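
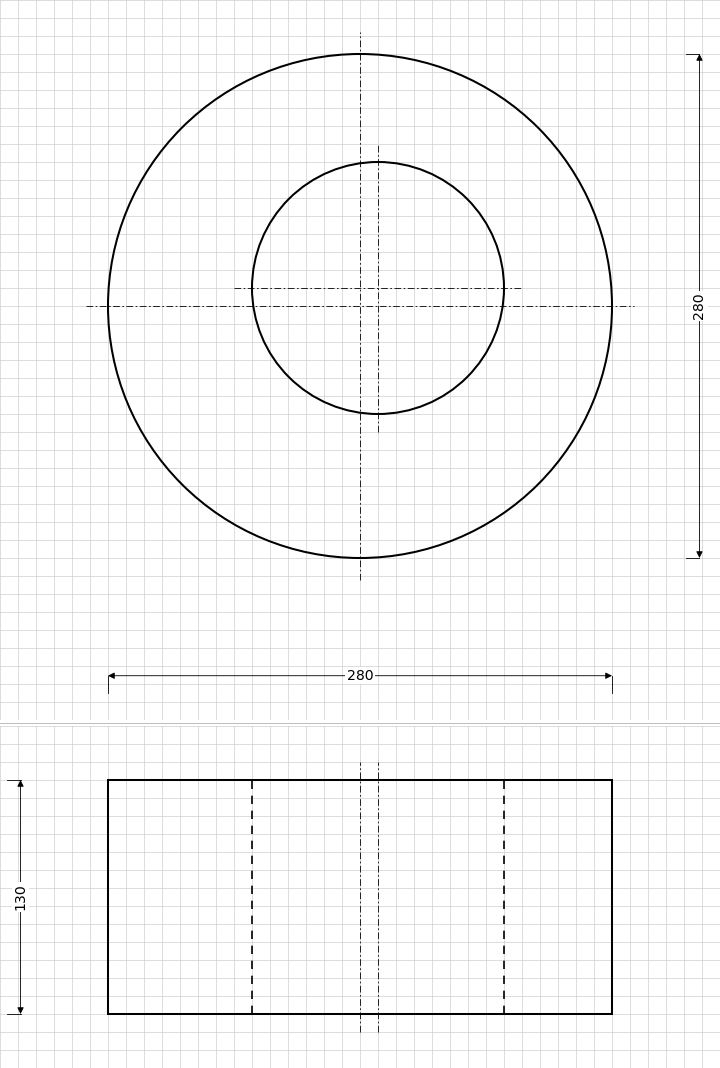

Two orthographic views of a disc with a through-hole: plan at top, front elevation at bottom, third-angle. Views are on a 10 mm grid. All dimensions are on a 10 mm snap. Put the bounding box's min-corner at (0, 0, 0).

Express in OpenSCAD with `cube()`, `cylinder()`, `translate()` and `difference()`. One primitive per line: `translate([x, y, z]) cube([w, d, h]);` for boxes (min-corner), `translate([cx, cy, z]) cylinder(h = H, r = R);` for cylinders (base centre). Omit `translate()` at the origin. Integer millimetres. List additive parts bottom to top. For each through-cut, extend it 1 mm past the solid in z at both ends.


difference() {
  translate([140, 140, 0]) cylinder(h = 130, r = 140);
  translate([150, 150, -1]) cylinder(h = 132, r = 70);
}


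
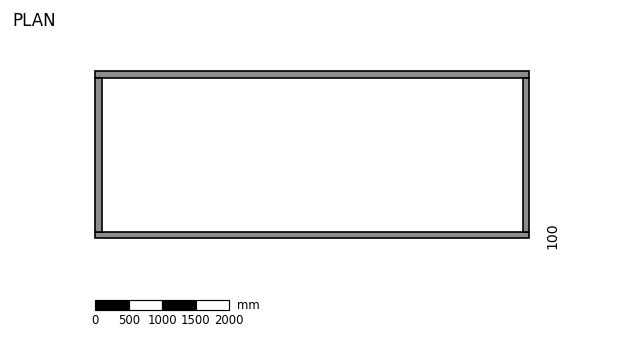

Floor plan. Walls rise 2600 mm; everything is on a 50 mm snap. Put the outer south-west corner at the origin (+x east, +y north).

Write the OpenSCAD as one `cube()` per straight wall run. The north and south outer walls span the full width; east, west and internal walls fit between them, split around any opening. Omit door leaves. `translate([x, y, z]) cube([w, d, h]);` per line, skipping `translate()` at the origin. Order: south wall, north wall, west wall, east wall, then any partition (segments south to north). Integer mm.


cube([6500, 100, 2600]);
translate([0, 2400, 0]) cube([6500, 100, 2600]);
translate([0, 100, 0]) cube([100, 2300, 2600]);
translate([6400, 100, 0]) cube([100, 2300, 2600]);


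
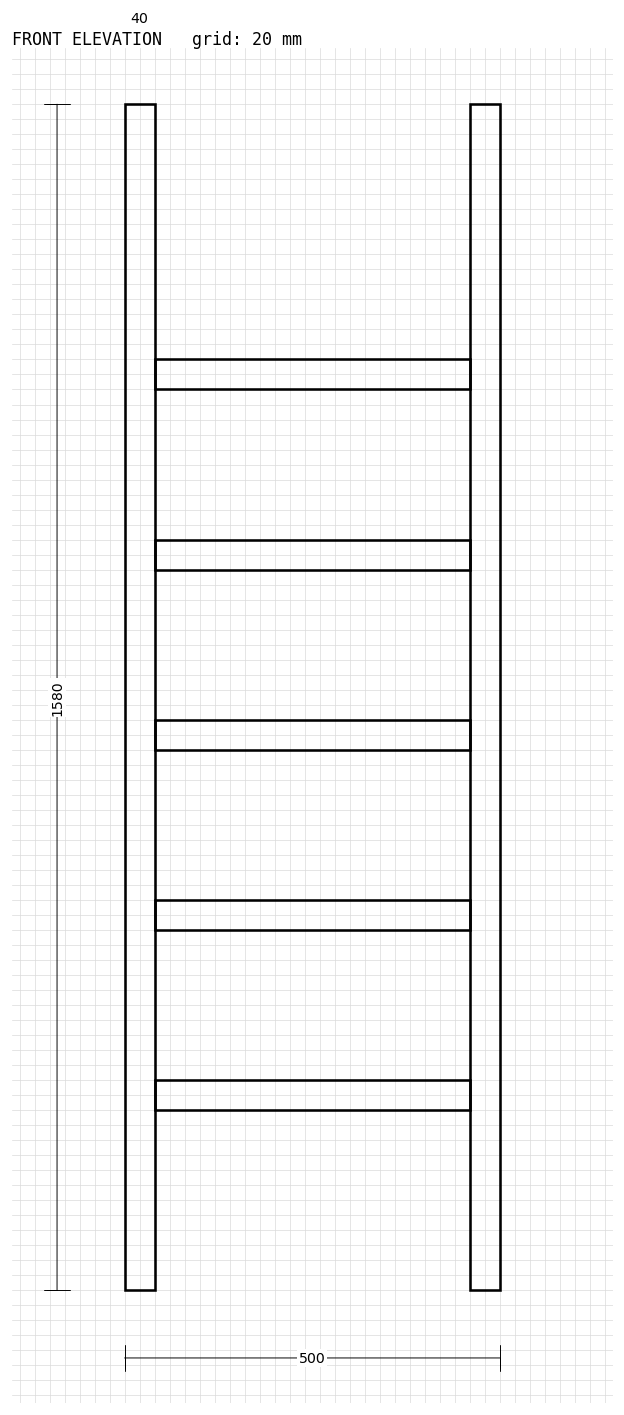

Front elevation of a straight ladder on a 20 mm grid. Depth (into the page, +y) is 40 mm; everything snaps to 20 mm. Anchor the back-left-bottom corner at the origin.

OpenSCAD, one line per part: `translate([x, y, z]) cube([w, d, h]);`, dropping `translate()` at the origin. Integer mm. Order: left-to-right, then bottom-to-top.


cube([40, 40, 1580]);
translate([40, 0, 240]) cube([420, 40, 40]);
translate([40, 0, 480]) cube([420, 40, 40]);
translate([40, 0, 720]) cube([420, 40, 40]);
translate([40, 0, 960]) cube([420, 40, 40]);
translate([40, 0, 1200]) cube([420, 40, 40]);
translate([460, 0, 0]) cube([40, 40, 1580]);


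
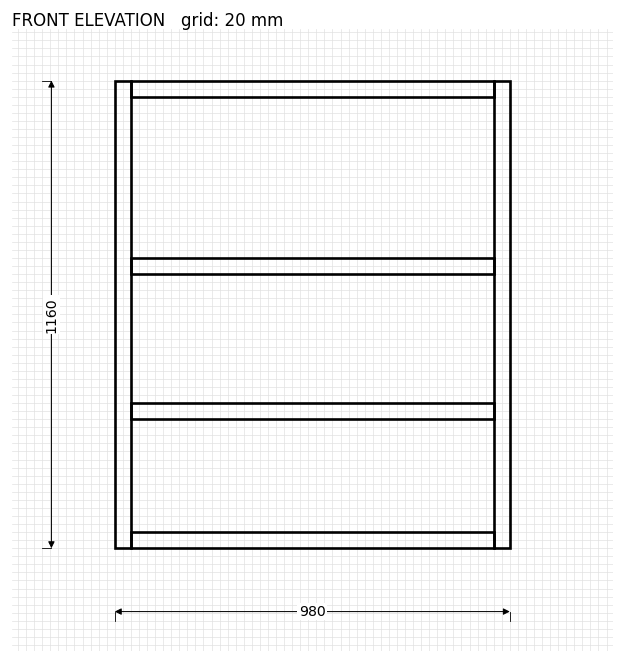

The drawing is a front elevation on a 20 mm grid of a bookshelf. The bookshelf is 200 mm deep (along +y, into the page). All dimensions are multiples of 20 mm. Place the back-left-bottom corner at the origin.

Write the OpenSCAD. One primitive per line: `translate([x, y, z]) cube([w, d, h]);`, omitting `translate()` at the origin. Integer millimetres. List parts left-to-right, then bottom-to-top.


cube([40, 200, 1160]);
translate([40, 0, 0]) cube([900, 200, 40]);
translate([40, 0, 320]) cube([900, 200, 40]);
translate([40, 0, 680]) cube([900, 200, 40]);
translate([40, 0, 1120]) cube([900, 200, 40]);
translate([940, 0, 0]) cube([40, 200, 1160]);


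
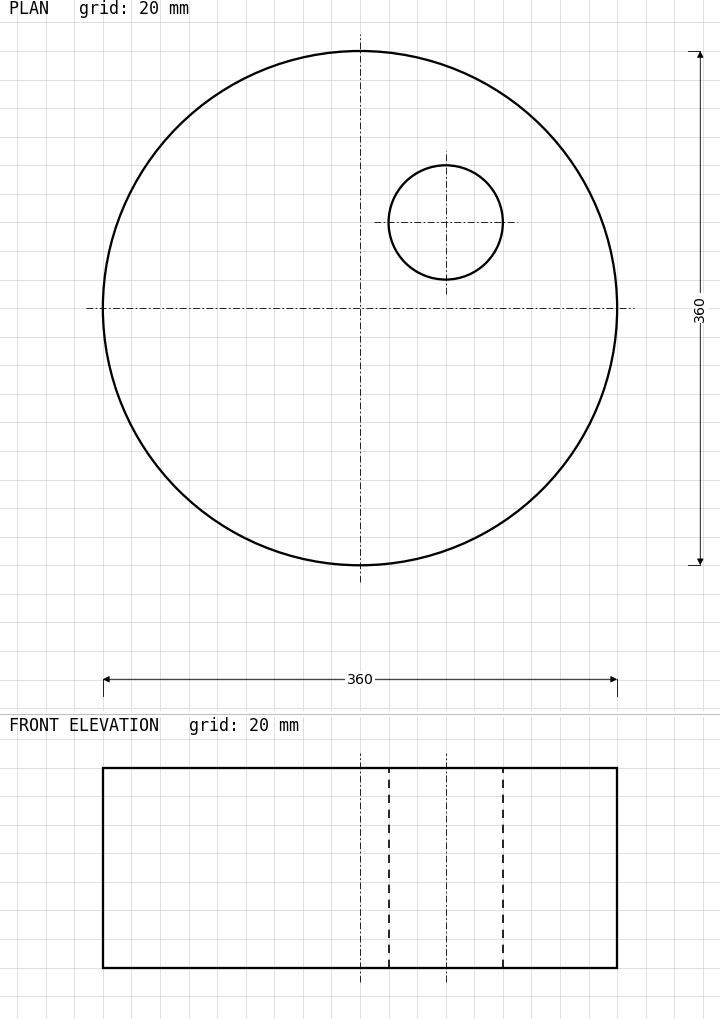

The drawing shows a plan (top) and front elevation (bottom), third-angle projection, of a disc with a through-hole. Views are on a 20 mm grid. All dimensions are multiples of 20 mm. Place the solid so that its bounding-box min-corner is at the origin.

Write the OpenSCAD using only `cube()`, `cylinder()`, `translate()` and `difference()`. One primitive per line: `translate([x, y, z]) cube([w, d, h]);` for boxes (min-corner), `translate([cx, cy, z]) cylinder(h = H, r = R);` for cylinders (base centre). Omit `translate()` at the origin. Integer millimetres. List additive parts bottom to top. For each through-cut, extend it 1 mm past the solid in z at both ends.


difference() {
  translate([180, 180, 0]) cylinder(h = 140, r = 180);
  translate([240, 240, -1]) cylinder(h = 142, r = 40);
}


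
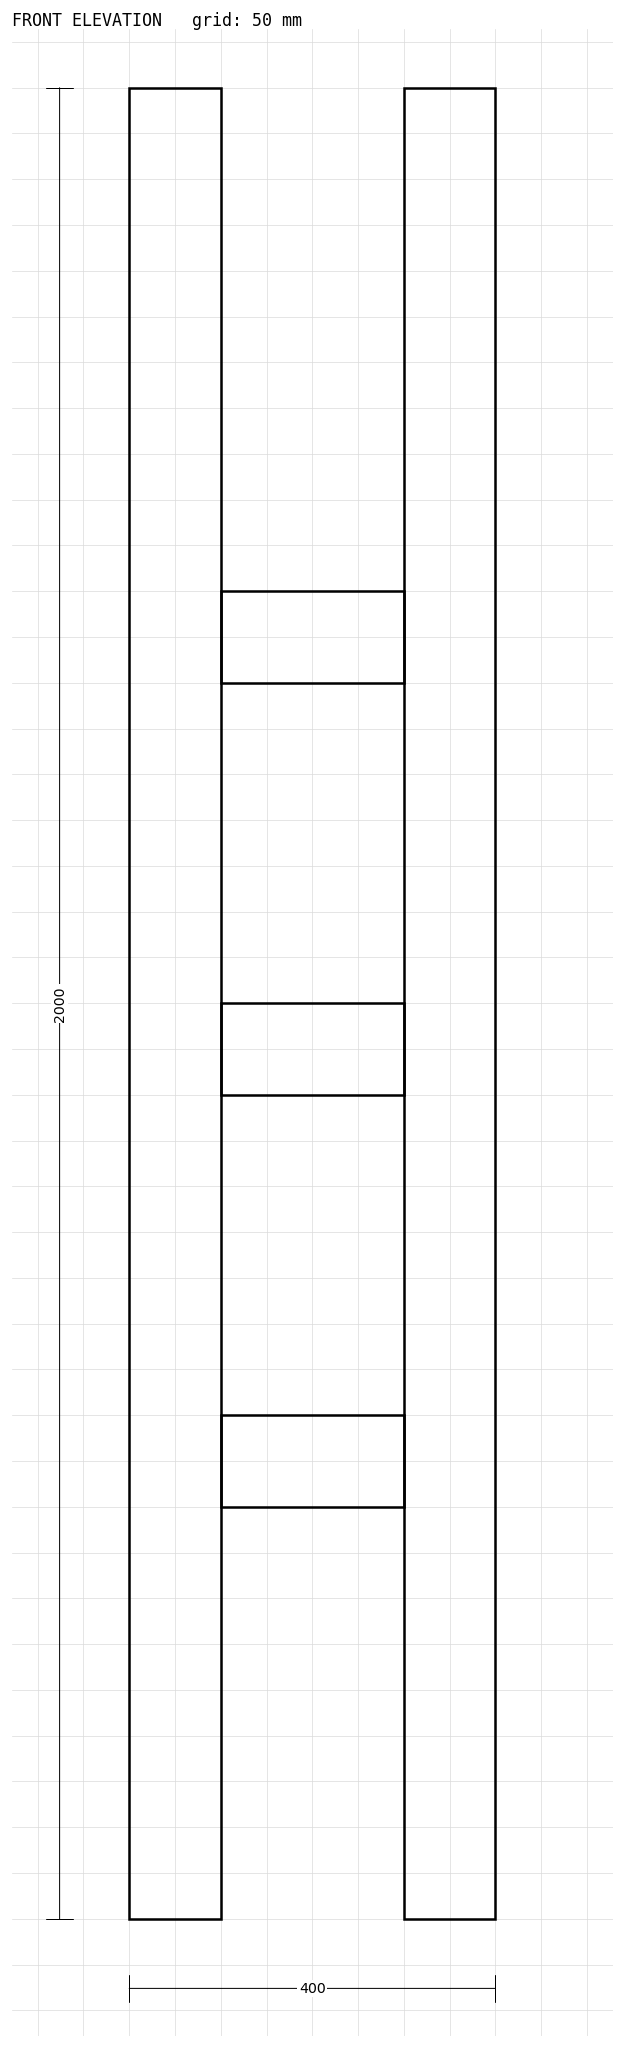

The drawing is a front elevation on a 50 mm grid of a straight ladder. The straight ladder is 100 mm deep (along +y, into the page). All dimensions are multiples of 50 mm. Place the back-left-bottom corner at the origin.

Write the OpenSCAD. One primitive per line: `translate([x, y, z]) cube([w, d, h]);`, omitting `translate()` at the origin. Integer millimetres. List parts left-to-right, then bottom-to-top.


cube([100, 100, 2000]);
translate([100, 0, 450]) cube([200, 100, 100]);
translate([100, 0, 900]) cube([200, 100, 100]);
translate([100, 0, 1350]) cube([200, 100, 100]);
translate([300, 0, 0]) cube([100, 100, 2000]);


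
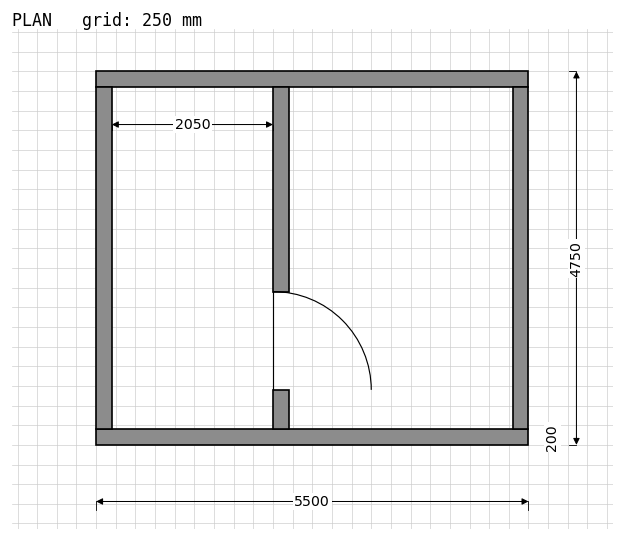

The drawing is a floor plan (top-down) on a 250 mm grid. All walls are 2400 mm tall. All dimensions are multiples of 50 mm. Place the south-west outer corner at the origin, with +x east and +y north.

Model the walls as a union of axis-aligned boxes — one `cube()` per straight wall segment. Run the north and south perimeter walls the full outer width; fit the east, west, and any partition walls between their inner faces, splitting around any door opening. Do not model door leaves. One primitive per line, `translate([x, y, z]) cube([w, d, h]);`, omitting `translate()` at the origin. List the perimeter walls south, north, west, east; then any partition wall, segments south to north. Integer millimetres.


cube([5500, 200, 2400]);
translate([0, 4550, 0]) cube([5500, 200, 2400]);
translate([0, 200, 0]) cube([200, 4350, 2400]);
translate([5300, 200, 0]) cube([200, 4350, 2400]);
translate([2250, 200, 0]) cube([200, 500, 2400]);
translate([2250, 1950, 0]) cube([200, 2600, 2400]);


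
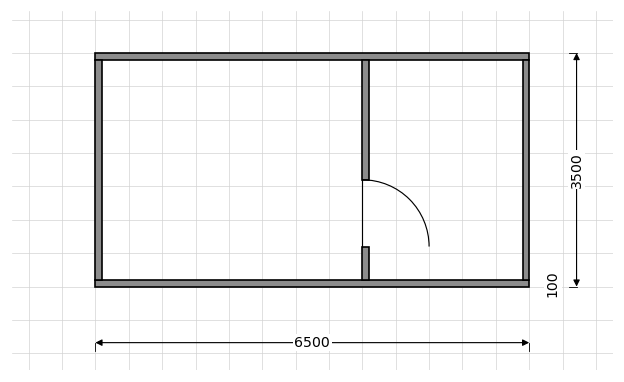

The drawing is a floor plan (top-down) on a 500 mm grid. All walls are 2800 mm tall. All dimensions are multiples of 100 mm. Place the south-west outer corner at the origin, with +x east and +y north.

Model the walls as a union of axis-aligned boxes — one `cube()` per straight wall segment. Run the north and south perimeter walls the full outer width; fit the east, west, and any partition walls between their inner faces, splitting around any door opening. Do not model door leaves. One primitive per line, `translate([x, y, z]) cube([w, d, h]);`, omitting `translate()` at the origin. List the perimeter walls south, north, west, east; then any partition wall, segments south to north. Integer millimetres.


cube([6500, 100, 2800]);
translate([0, 3400, 0]) cube([6500, 100, 2800]);
translate([0, 100, 0]) cube([100, 3300, 2800]);
translate([6400, 100, 0]) cube([100, 3300, 2800]);
translate([4000, 100, 0]) cube([100, 500, 2800]);
translate([4000, 1600, 0]) cube([100, 1800, 2800]);


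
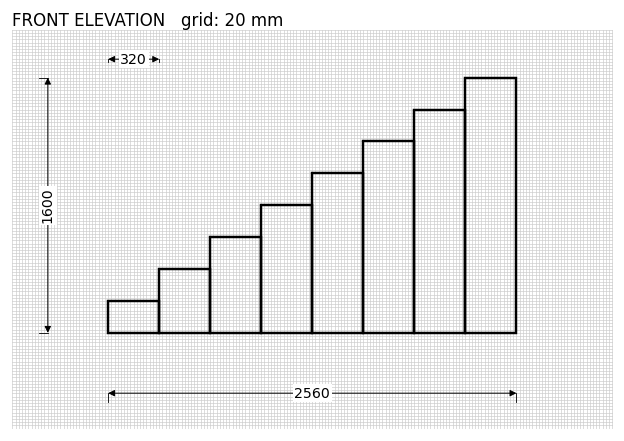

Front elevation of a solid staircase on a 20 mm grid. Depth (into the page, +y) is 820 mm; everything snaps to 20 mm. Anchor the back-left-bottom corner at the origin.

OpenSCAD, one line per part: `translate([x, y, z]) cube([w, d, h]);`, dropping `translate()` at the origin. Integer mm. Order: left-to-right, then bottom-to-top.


cube([320, 820, 200]);
translate([320, 0, 0]) cube([320, 820, 400]);
translate([640, 0, 0]) cube([320, 820, 600]);
translate([960, 0, 0]) cube([320, 820, 800]);
translate([1280, 0, 0]) cube([320, 820, 1000]);
translate([1600, 0, 0]) cube([320, 820, 1200]);
translate([1920, 0, 0]) cube([320, 820, 1400]);
translate([2240, 0, 0]) cube([320, 820, 1600]);


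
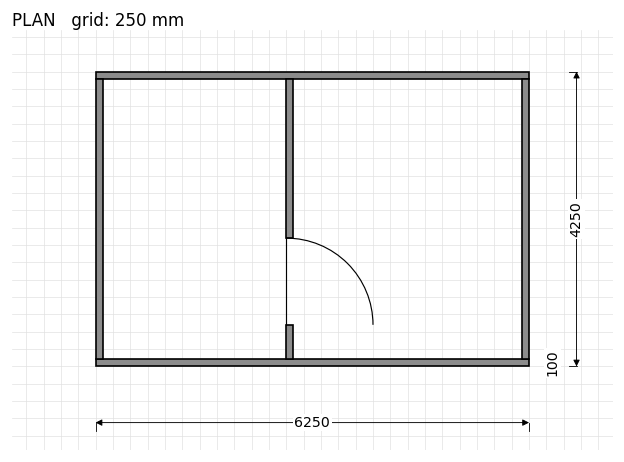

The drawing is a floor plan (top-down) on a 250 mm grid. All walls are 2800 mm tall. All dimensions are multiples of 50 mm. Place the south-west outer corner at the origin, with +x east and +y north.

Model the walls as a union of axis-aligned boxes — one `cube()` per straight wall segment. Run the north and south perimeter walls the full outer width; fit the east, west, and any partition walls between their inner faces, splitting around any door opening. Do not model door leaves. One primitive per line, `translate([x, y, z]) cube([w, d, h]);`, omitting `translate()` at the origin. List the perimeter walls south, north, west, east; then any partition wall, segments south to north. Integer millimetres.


cube([6250, 100, 2800]);
translate([0, 4150, 0]) cube([6250, 100, 2800]);
translate([0, 100, 0]) cube([100, 4050, 2800]);
translate([6150, 100, 0]) cube([100, 4050, 2800]);
translate([2750, 100, 0]) cube([100, 500, 2800]);
translate([2750, 1850, 0]) cube([100, 2300, 2800]);


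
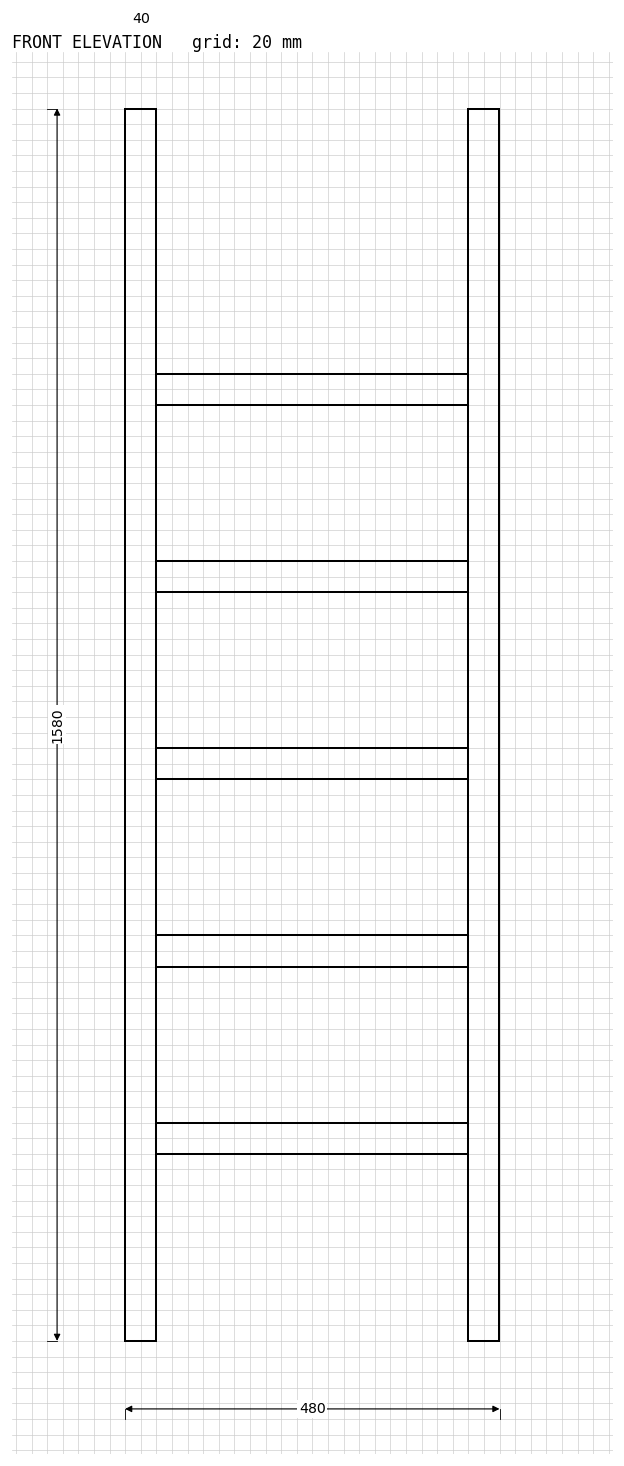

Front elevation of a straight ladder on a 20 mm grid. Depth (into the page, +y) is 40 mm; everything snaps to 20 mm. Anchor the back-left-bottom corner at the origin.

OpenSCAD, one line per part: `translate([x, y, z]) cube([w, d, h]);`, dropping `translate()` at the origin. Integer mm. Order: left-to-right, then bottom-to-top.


cube([40, 40, 1580]);
translate([40, 0, 240]) cube([400, 40, 40]);
translate([40, 0, 480]) cube([400, 40, 40]);
translate([40, 0, 720]) cube([400, 40, 40]);
translate([40, 0, 960]) cube([400, 40, 40]);
translate([40, 0, 1200]) cube([400, 40, 40]);
translate([440, 0, 0]) cube([40, 40, 1580]);


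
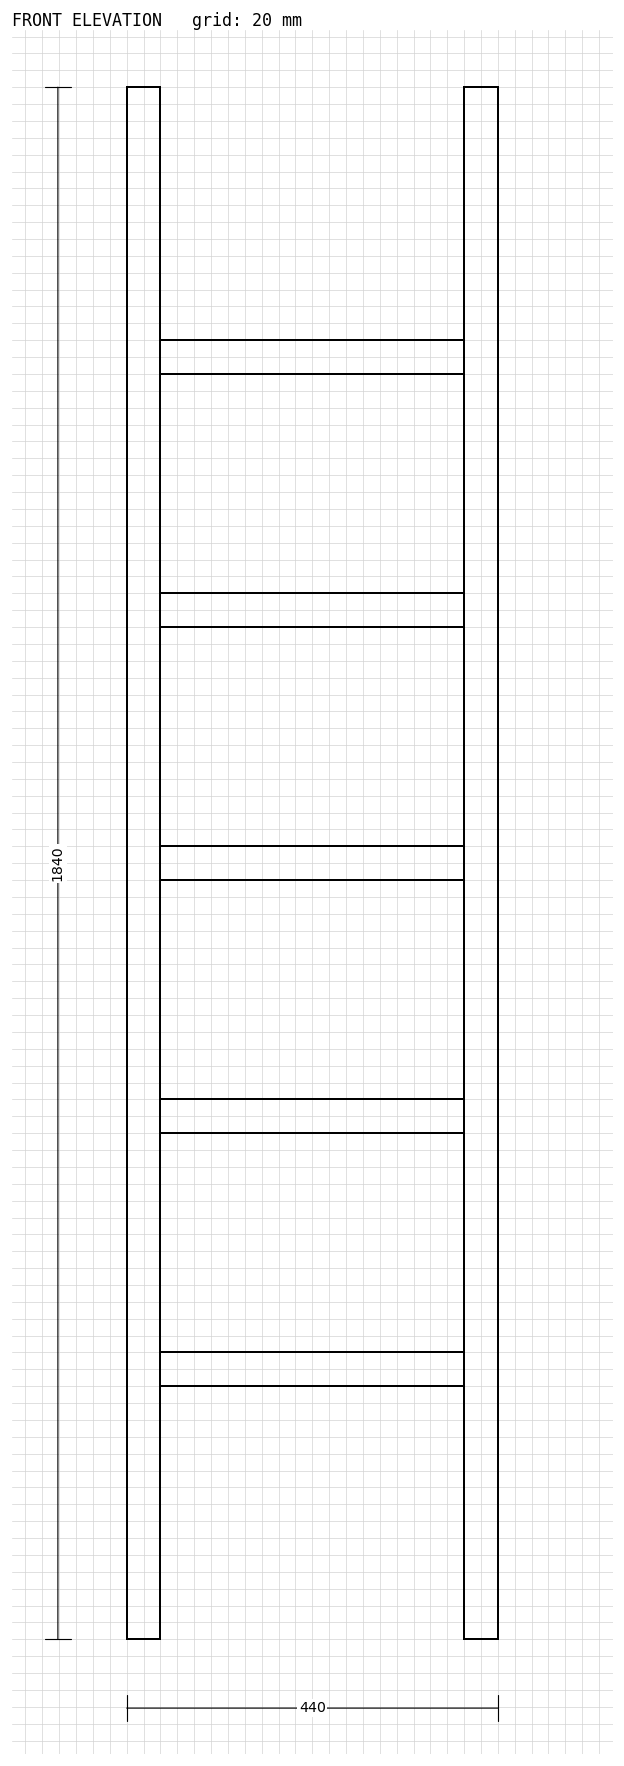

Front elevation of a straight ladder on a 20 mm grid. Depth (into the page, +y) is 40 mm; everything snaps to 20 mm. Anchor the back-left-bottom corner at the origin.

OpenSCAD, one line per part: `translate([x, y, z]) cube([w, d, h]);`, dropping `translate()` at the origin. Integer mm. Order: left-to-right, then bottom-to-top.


cube([40, 40, 1840]);
translate([40, 0, 300]) cube([360, 40, 40]);
translate([40, 0, 600]) cube([360, 40, 40]);
translate([40, 0, 900]) cube([360, 40, 40]);
translate([40, 0, 1200]) cube([360, 40, 40]);
translate([40, 0, 1500]) cube([360, 40, 40]);
translate([400, 0, 0]) cube([40, 40, 1840]);


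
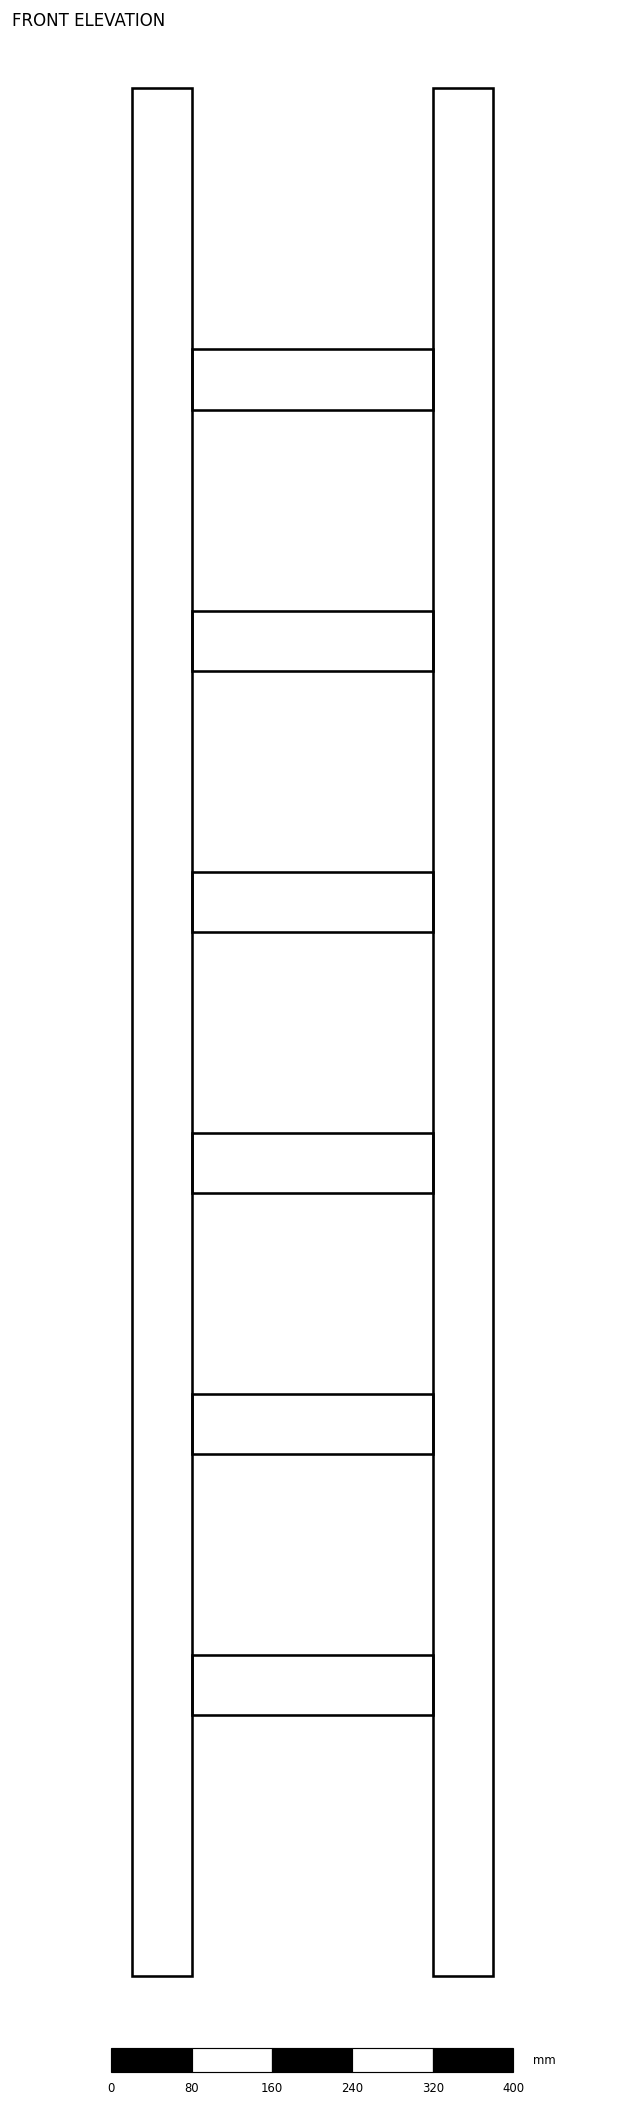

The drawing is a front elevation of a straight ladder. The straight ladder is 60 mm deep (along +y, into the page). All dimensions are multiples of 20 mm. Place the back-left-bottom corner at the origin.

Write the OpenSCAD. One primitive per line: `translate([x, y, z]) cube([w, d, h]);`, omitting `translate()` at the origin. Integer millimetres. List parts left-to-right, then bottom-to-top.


cube([60, 60, 1880]);
translate([60, 0, 260]) cube([240, 60, 60]);
translate([60, 0, 520]) cube([240, 60, 60]);
translate([60, 0, 780]) cube([240, 60, 60]);
translate([60, 0, 1040]) cube([240, 60, 60]);
translate([60, 0, 1300]) cube([240, 60, 60]);
translate([60, 0, 1560]) cube([240, 60, 60]);
translate([300, 0, 0]) cube([60, 60, 1880]);


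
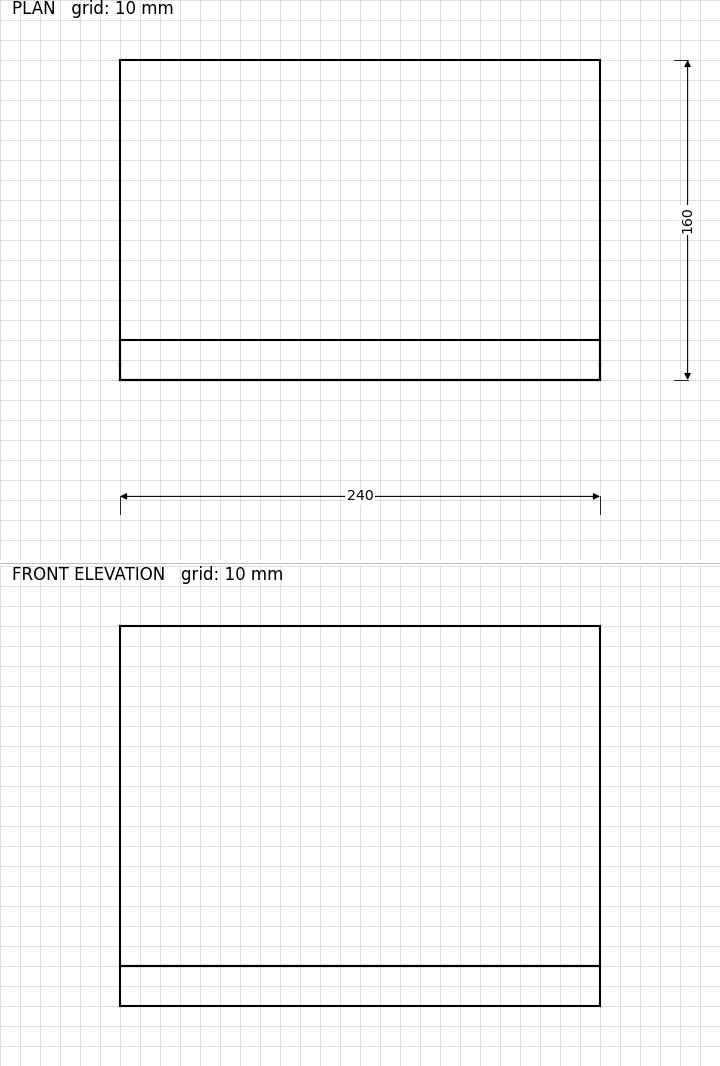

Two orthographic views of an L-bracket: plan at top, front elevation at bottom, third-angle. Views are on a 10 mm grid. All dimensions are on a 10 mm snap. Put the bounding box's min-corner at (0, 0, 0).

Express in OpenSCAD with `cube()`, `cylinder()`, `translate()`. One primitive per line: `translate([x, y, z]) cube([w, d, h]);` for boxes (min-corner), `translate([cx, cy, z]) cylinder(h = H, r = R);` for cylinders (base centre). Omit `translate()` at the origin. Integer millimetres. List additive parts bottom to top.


cube([240, 160, 20]);
translate([0, 0, 20]) cube([240, 20, 170]);


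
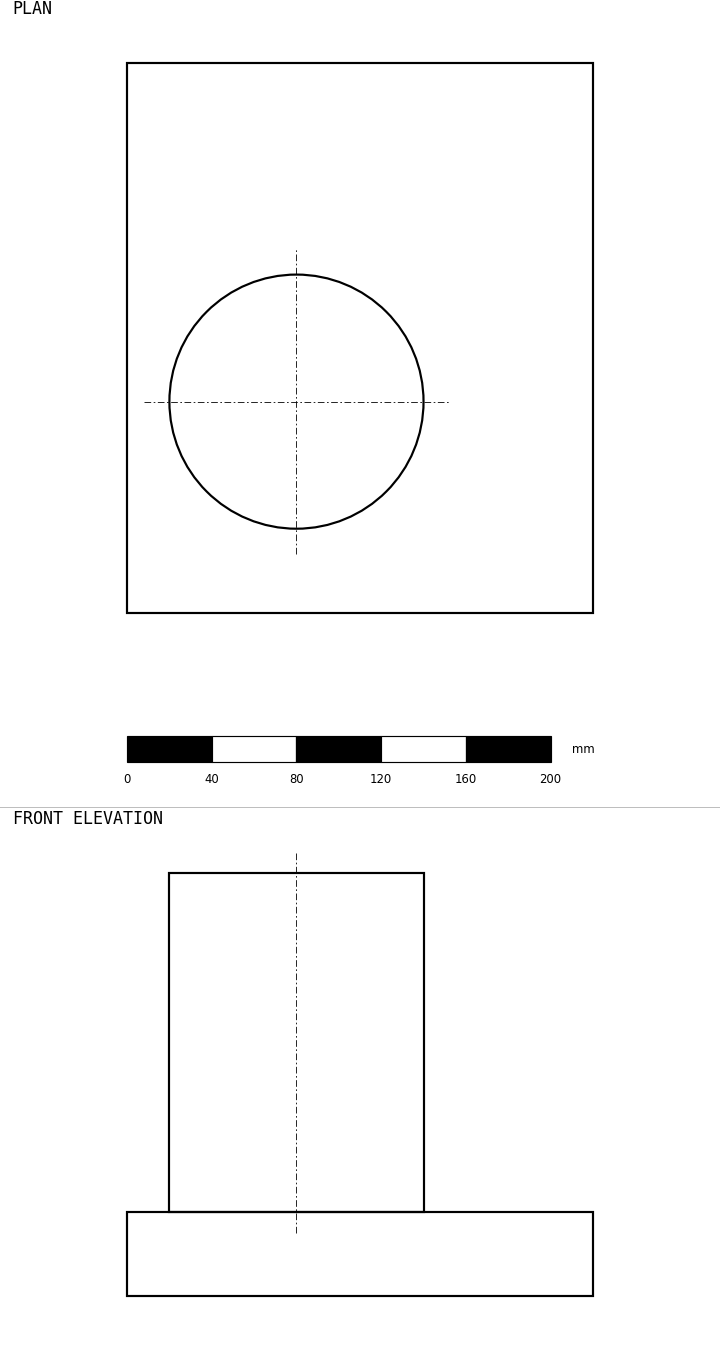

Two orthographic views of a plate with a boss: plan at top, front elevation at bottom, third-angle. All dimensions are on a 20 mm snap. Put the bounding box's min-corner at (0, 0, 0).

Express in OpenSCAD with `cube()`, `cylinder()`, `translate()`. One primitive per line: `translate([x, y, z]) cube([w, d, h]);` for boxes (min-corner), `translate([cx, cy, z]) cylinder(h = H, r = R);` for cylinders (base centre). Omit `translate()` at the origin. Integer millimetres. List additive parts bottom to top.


cube([220, 260, 40]);
translate([80, 100, 40]) cylinder(h = 160, r = 60);


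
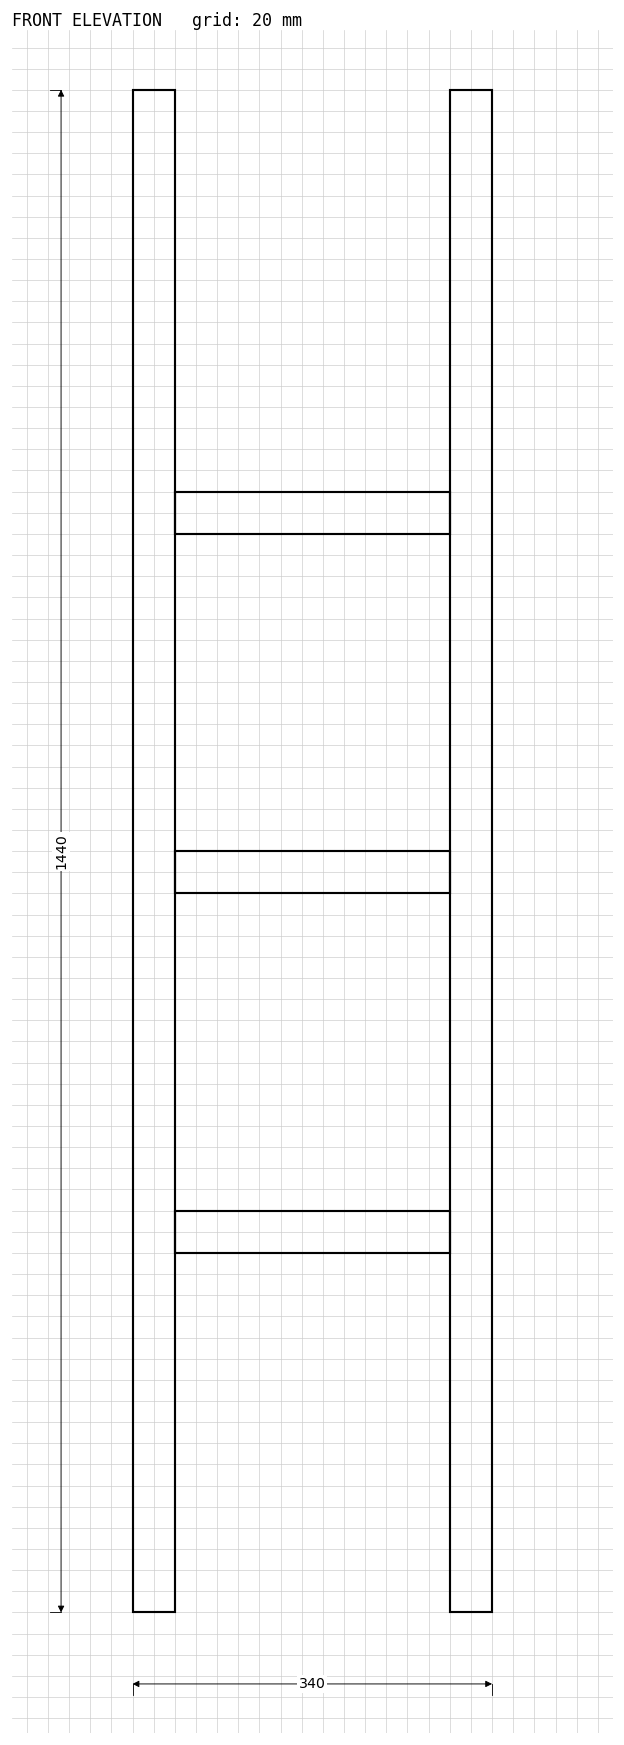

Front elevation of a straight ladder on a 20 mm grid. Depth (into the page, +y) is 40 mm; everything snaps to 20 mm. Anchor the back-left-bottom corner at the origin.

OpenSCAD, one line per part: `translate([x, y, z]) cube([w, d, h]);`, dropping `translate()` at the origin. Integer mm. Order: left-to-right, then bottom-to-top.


cube([40, 40, 1440]);
translate([40, 0, 340]) cube([260, 40, 40]);
translate([40, 0, 680]) cube([260, 40, 40]);
translate([40, 0, 1020]) cube([260, 40, 40]);
translate([300, 0, 0]) cube([40, 40, 1440]);


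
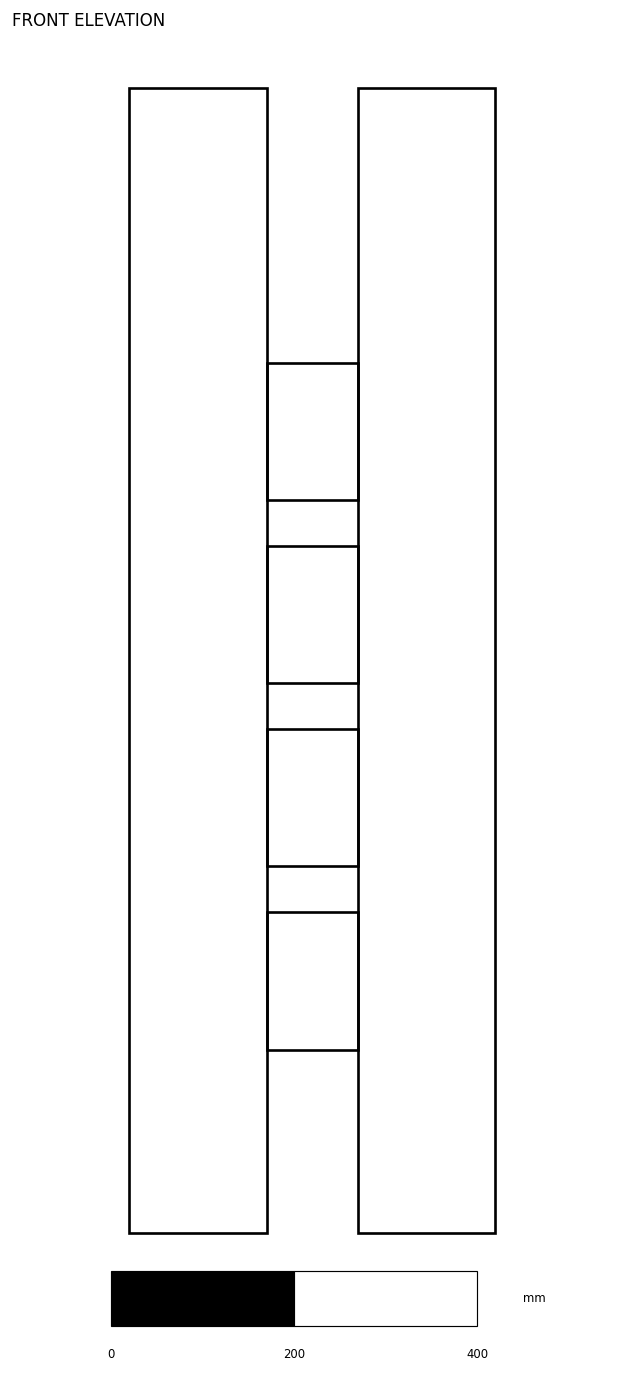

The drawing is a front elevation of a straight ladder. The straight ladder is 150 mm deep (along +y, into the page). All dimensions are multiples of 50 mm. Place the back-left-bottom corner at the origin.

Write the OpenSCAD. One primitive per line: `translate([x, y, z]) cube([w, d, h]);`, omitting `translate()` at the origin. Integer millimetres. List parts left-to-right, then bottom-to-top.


cube([150, 150, 1250]);
translate([150, 0, 200]) cube([100, 150, 150]);
translate([150, 0, 400]) cube([100, 150, 150]);
translate([150, 0, 600]) cube([100, 150, 150]);
translate([150, 0, 800]) cube([100, 150, 150]);
translate([250, 0, 0]) cube([150, 150, 1250]);


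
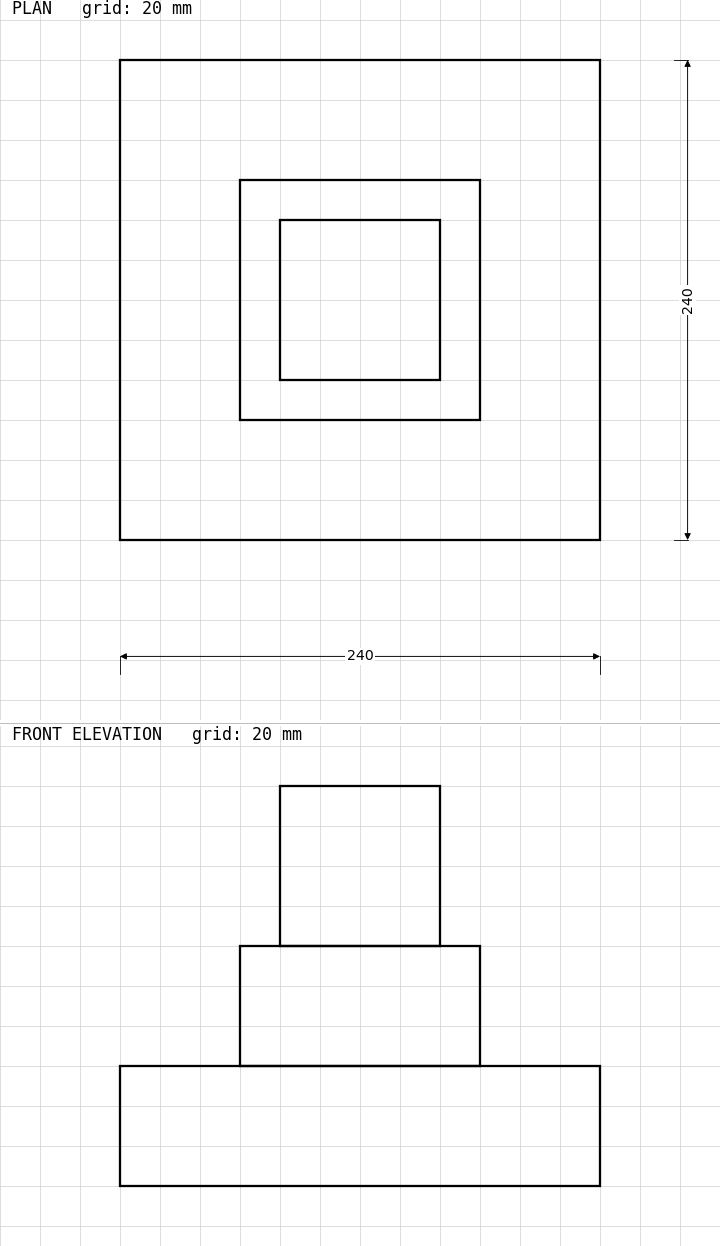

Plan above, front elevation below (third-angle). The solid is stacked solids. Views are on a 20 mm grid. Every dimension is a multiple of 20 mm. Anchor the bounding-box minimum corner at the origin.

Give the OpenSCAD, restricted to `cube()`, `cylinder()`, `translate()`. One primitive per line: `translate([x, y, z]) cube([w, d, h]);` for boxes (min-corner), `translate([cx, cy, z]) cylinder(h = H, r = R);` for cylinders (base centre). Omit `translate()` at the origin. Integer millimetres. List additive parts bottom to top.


cube([240, 240, 60]);
translate([60, 60, 60]) cube([120, 120, 60]);
translate([80, 80, 120]) cube([80, 80, 80]);


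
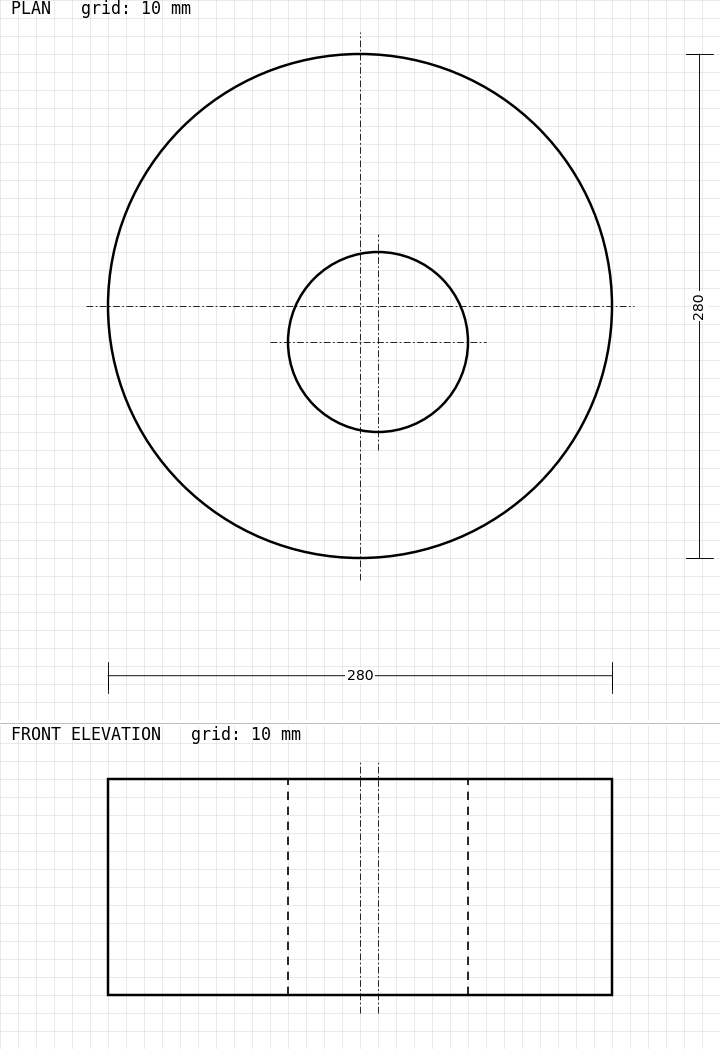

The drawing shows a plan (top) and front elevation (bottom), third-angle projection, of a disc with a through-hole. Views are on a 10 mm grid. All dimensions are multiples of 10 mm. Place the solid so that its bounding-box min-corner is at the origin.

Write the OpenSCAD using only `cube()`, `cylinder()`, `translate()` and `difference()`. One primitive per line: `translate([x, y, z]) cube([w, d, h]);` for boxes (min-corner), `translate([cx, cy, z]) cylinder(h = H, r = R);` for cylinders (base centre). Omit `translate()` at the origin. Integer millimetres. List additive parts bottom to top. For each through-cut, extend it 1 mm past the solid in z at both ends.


difference() {
  translate([140, 140, 0]) cylinder(h = 120, r = 140);
  translate([150, 120, -1]) cylinder(h = 122, r = 50);
}


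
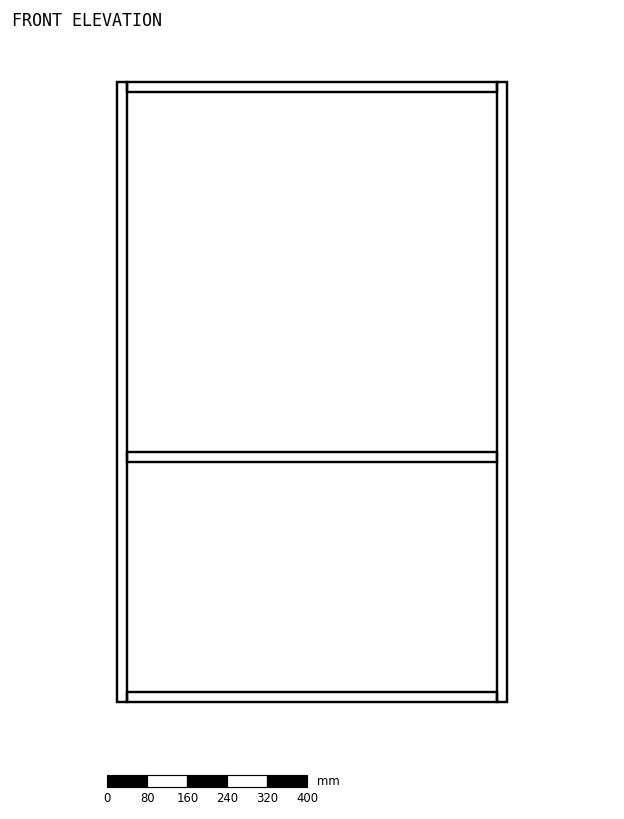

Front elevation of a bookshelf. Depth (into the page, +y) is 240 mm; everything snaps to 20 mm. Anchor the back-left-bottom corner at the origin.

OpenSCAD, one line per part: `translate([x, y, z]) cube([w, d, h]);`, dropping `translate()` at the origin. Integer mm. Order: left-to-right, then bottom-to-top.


cube([20, 240, 1240]);
translate([20, 0, 0]) cube([740, 240, 20]);
translate([20, 0, 480]) cube([740, 240, 20]);
translate([20, 0, 1220]) cube([740, 240, 20]);
translate([760, 0, 0]) cube([20, 240, 1240]);


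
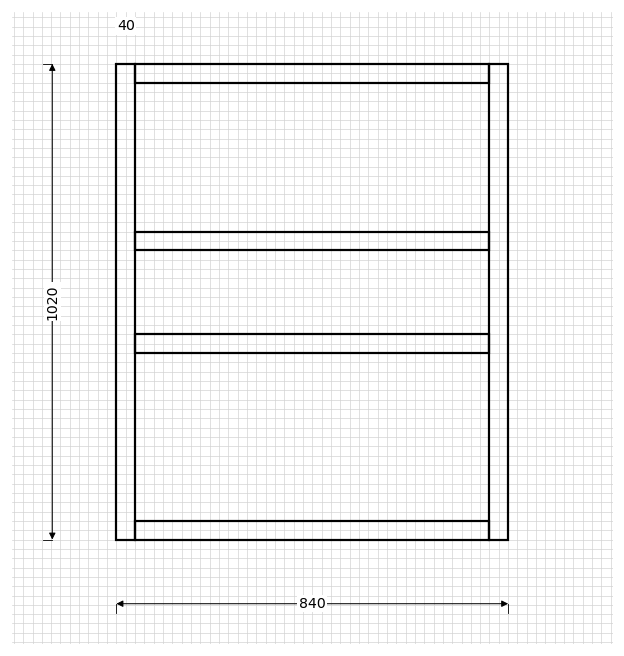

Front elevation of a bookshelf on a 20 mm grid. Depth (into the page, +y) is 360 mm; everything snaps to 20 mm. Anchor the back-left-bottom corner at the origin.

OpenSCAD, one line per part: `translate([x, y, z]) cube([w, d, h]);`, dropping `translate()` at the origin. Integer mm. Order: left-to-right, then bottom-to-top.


cube([40, 360, 1020]);
translate([40, 0, 0]) cube([760, 360, 40]);
translate([40, 0, 400]) cube([760, 360, 40]);
translate([40, 0, 620]) cube([760, 360, 40]);
translate([40, 0, 980]) cube([760, 360, 40]);
translate([800, 0, 0]) cube([40, 360, 1020]);


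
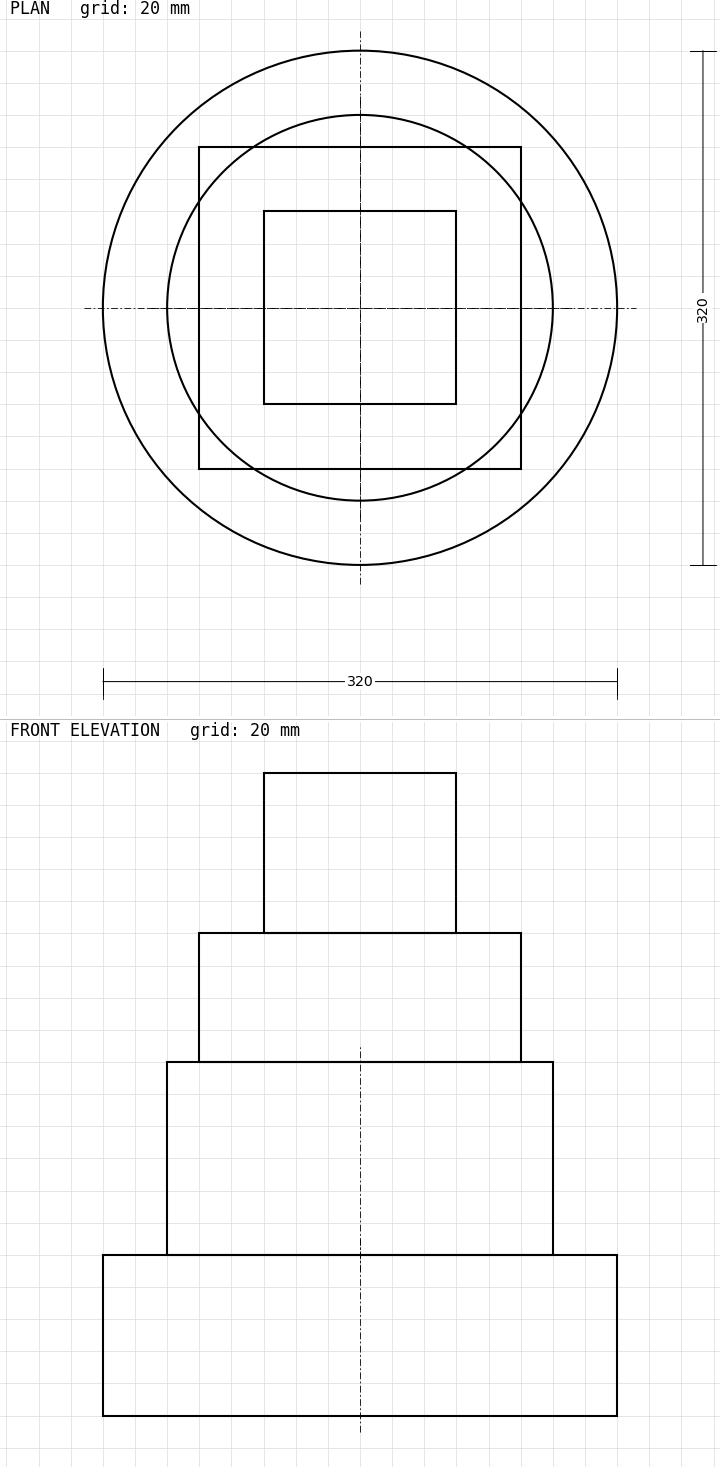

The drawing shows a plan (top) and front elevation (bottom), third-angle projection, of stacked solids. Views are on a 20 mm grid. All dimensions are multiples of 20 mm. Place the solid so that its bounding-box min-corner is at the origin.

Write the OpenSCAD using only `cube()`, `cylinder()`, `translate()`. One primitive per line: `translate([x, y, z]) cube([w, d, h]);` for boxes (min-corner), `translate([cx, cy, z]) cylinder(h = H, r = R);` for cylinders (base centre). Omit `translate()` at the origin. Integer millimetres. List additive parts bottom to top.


translate([160, 160, 0]) cylinder(h = 100, r = 160);
translate([160, 160, 100]) cylinder(h = 120, r = 120);
translate([60, 60, 220]) cube([200, 200, 80]);
translate([100, 100, 300]) cube([120, 120, 100]);


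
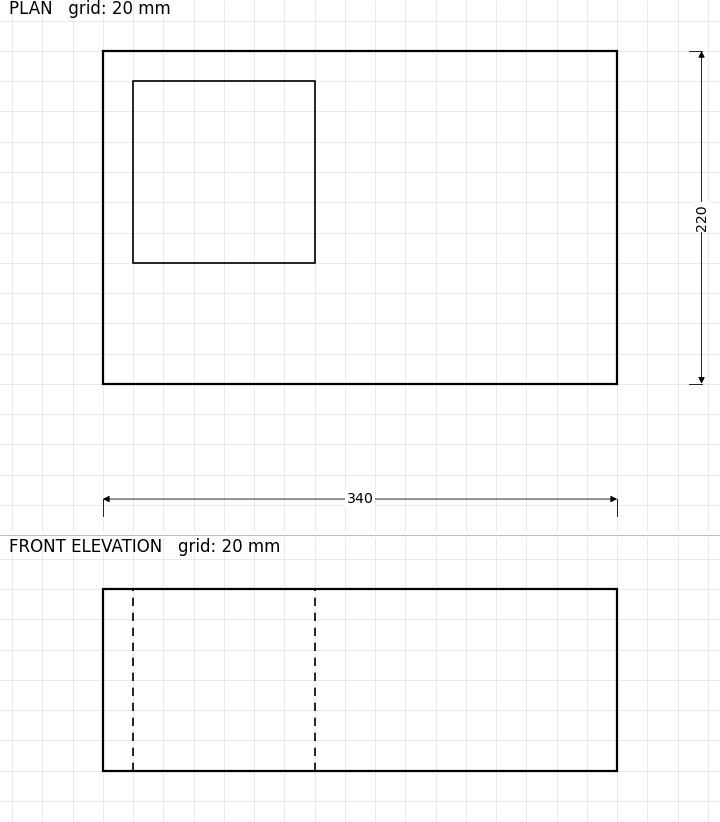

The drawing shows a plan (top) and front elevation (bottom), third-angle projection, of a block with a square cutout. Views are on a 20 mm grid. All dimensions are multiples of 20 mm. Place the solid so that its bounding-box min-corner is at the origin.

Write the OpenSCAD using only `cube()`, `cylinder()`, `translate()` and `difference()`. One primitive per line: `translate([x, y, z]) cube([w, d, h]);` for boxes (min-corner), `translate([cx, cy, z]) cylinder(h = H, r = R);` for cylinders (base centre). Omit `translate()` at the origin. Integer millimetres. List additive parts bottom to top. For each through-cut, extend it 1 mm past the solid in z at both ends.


difference() {
  cube([340, 220, 120]);
  translate([20, 80, -1]) cube([120, 120, 122]);
}


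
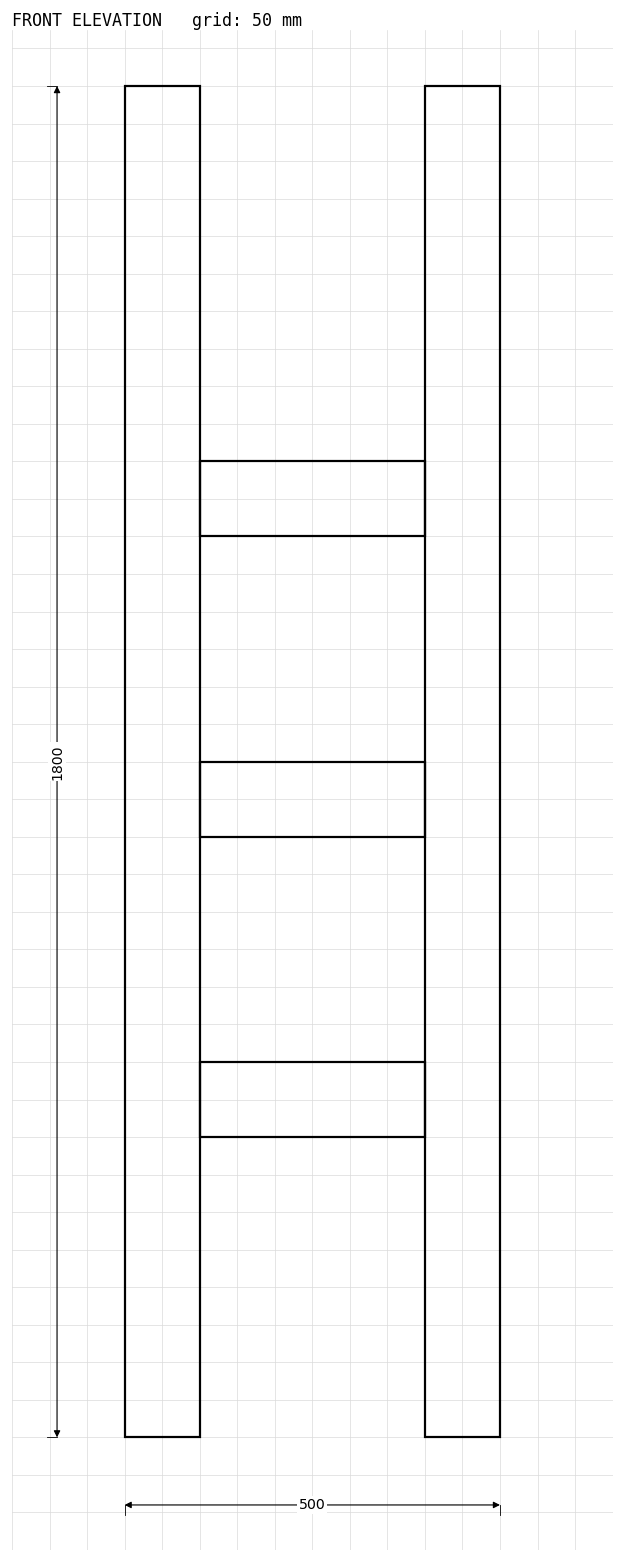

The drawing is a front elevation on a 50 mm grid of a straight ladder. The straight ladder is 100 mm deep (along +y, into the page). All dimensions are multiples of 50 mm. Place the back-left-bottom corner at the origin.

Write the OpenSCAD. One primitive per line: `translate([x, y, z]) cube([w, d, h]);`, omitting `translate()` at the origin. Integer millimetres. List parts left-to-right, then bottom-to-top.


cube([100, 100, 1800]);
translate([100, 0, 400]) cube([300, 100, 100]);
translate([100, 0, 800]) cube([300, 100, 100]);
translate([100, 0, 1200]) cube([300, 100, 100]);
translate([400, 0, 0]) cube([100, 100, 1800]);


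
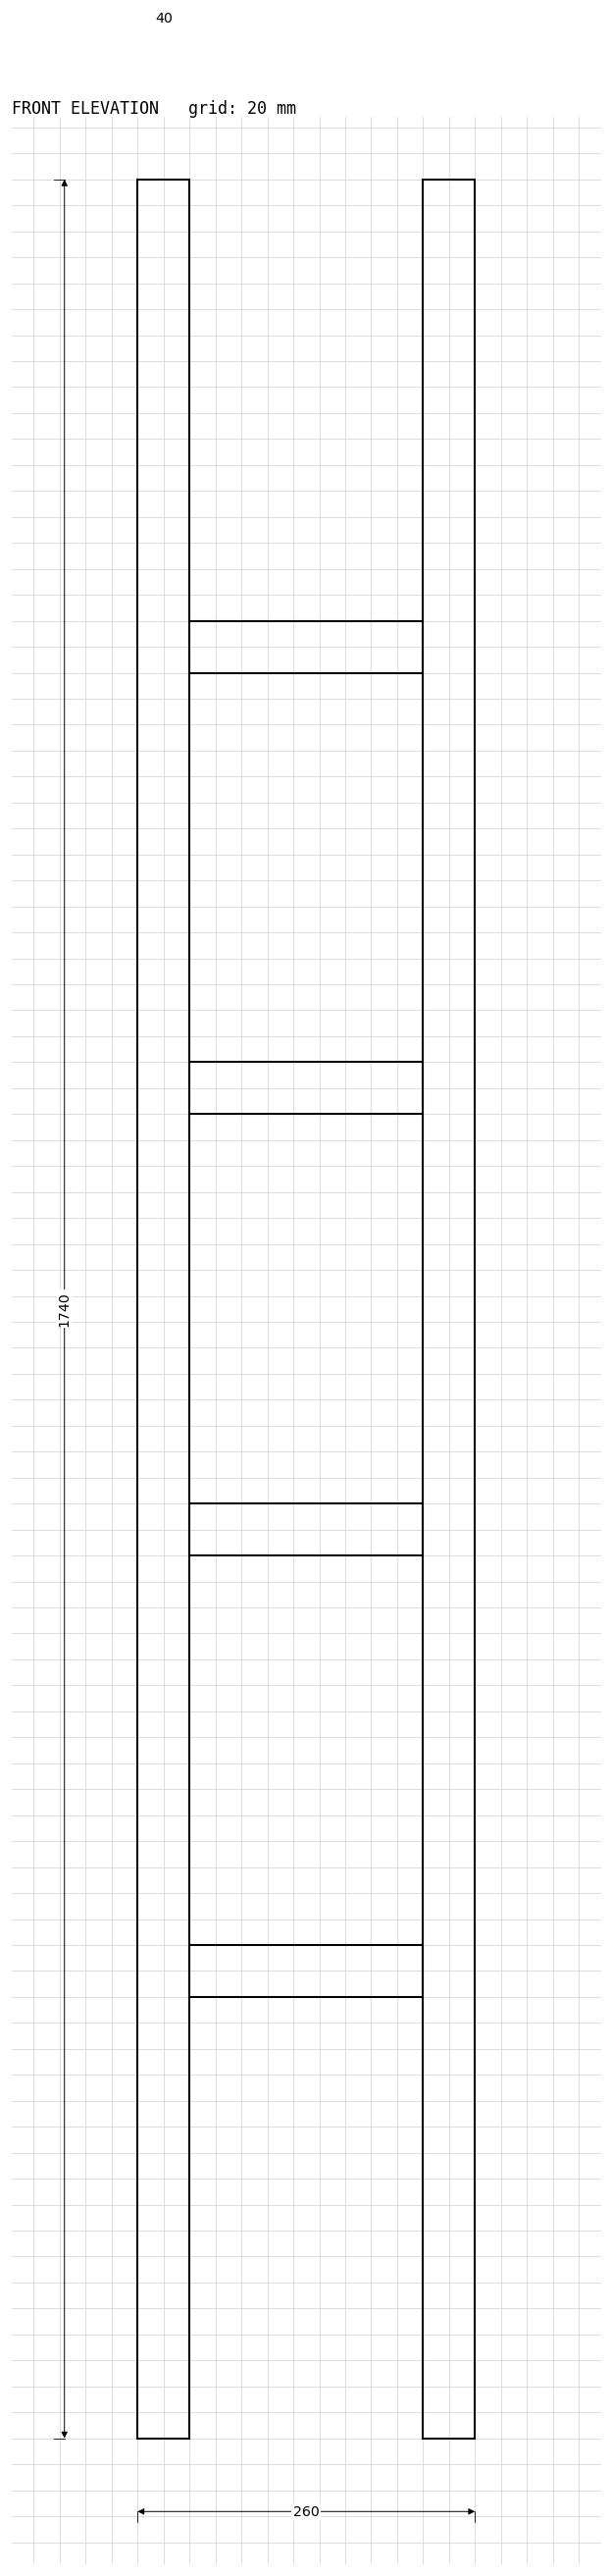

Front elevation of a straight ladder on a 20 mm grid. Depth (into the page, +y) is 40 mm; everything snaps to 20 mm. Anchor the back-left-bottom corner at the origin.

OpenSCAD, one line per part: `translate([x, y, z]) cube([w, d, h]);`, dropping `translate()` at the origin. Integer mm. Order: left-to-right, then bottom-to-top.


cube([40, 40, 1740]);
translate([40, 0, 340]) cube([180, 40, 40]);
translate([40, 0, 680]) cube([180, 40, 40]);
translate([40, 0, 1020]) cube([180, 40, 40]);
translate([40, 0, 1360]) cube([180, 40, 40]);
translate([220, 0, 0]) cube([40, 40, 1740]);


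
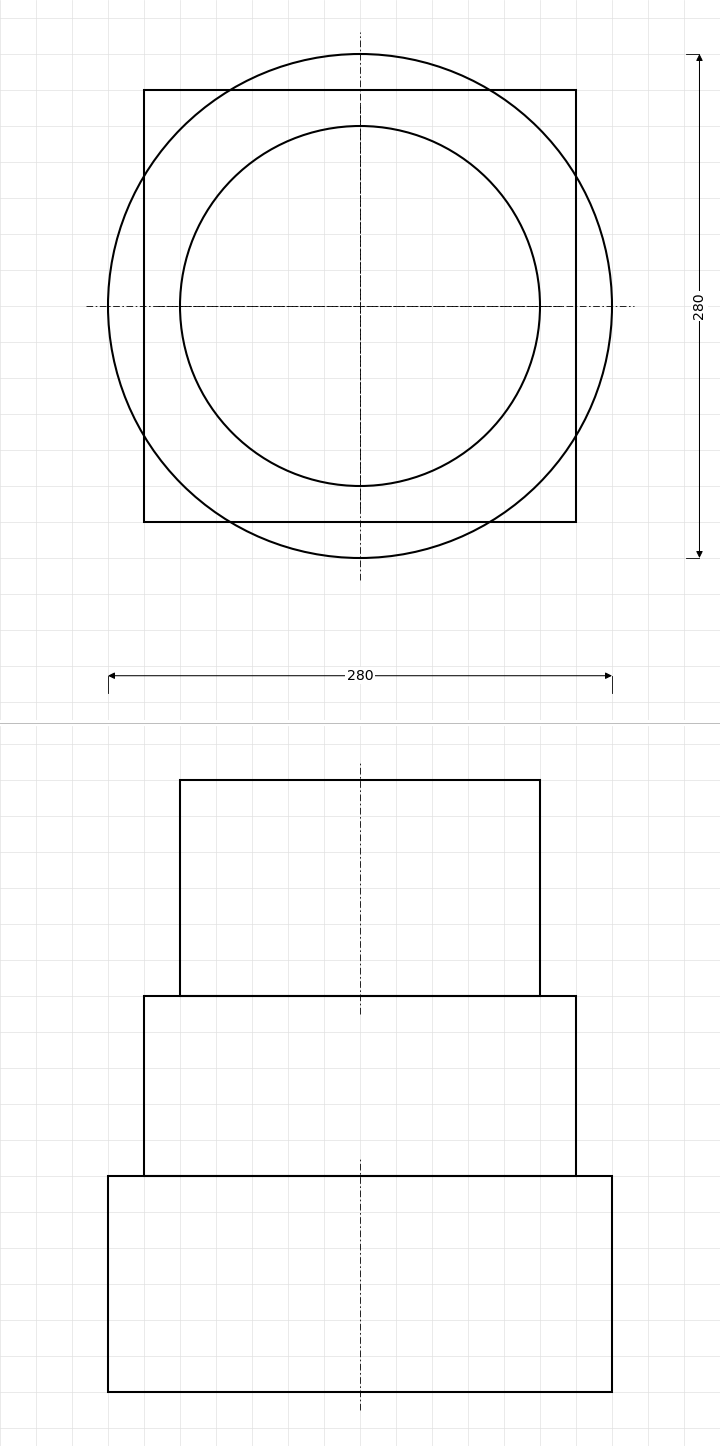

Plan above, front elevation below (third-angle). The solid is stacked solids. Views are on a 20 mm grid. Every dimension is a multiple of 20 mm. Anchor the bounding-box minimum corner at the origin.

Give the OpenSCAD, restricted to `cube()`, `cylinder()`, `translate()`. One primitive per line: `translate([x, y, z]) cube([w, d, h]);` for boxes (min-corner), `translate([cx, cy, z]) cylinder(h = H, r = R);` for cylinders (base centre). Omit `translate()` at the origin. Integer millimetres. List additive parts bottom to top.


translate([140, 140, 0]) cylinder(h = 120, r = 140);
translate([20, 20, 120]) cube([240, 240, 100]);
translate([140, 140, 220]) cylinder(h = 120, r = 100);


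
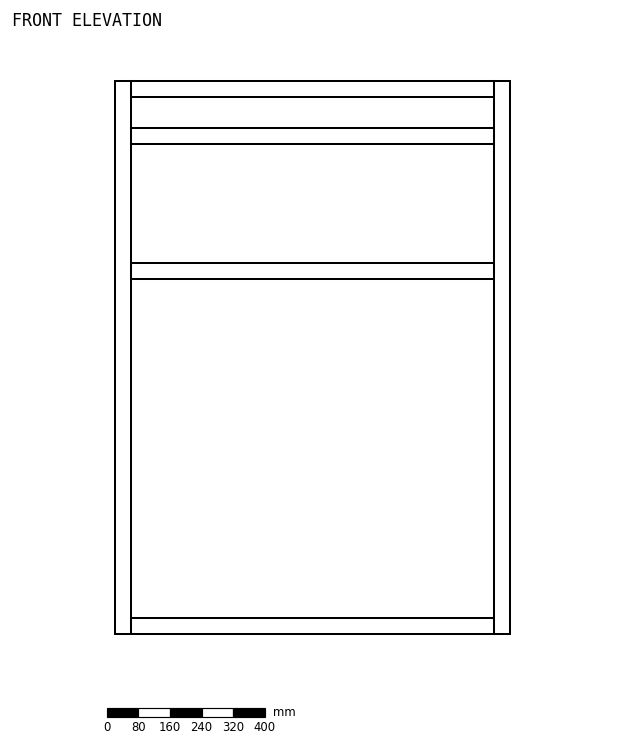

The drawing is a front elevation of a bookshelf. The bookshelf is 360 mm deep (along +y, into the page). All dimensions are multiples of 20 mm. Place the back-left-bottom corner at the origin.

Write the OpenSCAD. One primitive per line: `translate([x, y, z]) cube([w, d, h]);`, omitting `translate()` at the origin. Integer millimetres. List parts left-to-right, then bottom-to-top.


cube([40, 360, 1400]);
translate([40, 0, 0]) cube([920, 360, 40]);
translate([40, 0, 900]) cube([920, 360, 40]);
translate([40, 0, 1240]) cube([920, 360, 40]);
translate([40, 0, 1360]) cube([920, 360, 40]);
translate([960, 0, 0]) cube([40, 360, 1400]);


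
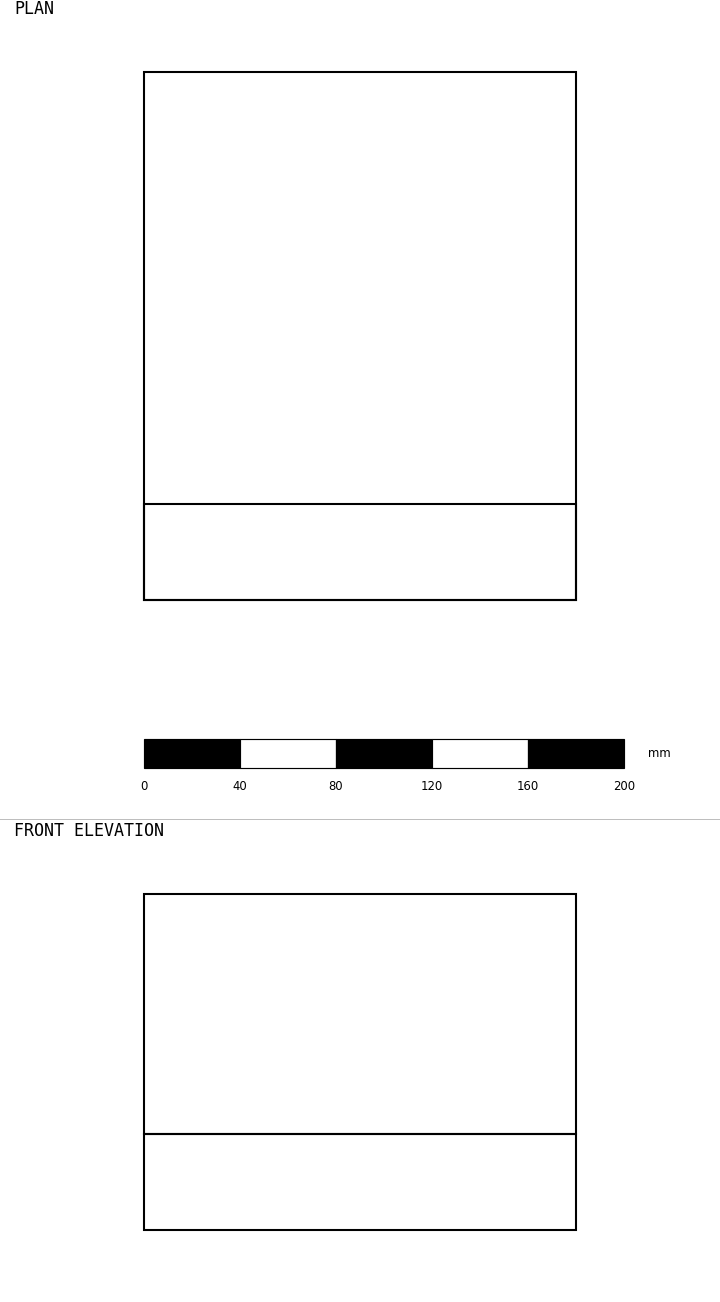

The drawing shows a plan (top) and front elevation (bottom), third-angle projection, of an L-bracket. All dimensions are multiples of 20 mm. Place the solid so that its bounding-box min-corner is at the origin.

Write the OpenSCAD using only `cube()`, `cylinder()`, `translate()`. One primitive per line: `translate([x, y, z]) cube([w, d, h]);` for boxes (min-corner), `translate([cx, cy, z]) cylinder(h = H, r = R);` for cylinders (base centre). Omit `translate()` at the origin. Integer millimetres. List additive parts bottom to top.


cube([180, 220, 40]);
translate([0, 0, 40]) cube([180, 40, 100]);


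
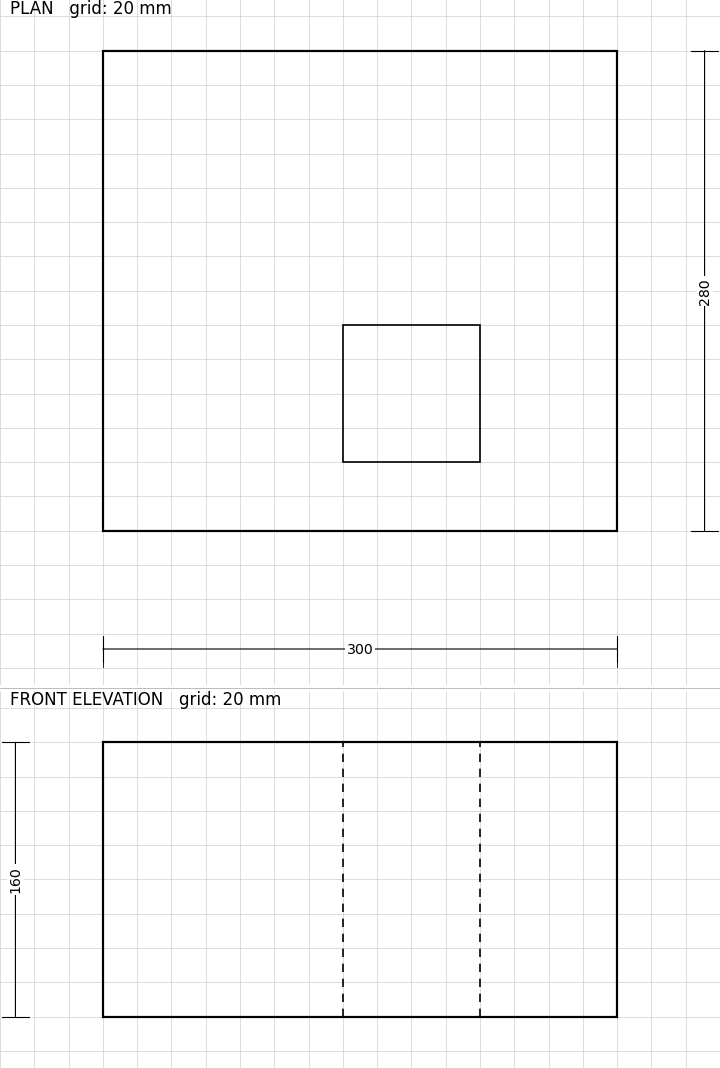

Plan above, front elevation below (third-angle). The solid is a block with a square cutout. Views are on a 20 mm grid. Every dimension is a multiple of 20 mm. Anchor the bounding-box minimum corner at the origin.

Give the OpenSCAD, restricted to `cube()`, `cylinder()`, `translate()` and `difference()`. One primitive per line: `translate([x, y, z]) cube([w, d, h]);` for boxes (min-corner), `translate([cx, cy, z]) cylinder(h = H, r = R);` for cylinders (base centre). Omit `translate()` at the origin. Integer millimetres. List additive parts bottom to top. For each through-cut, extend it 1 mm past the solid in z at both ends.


difference() {
  cube([300, 280, 160]);
  translate([140, 40, -1]) cube([80, 80, 162]);
}


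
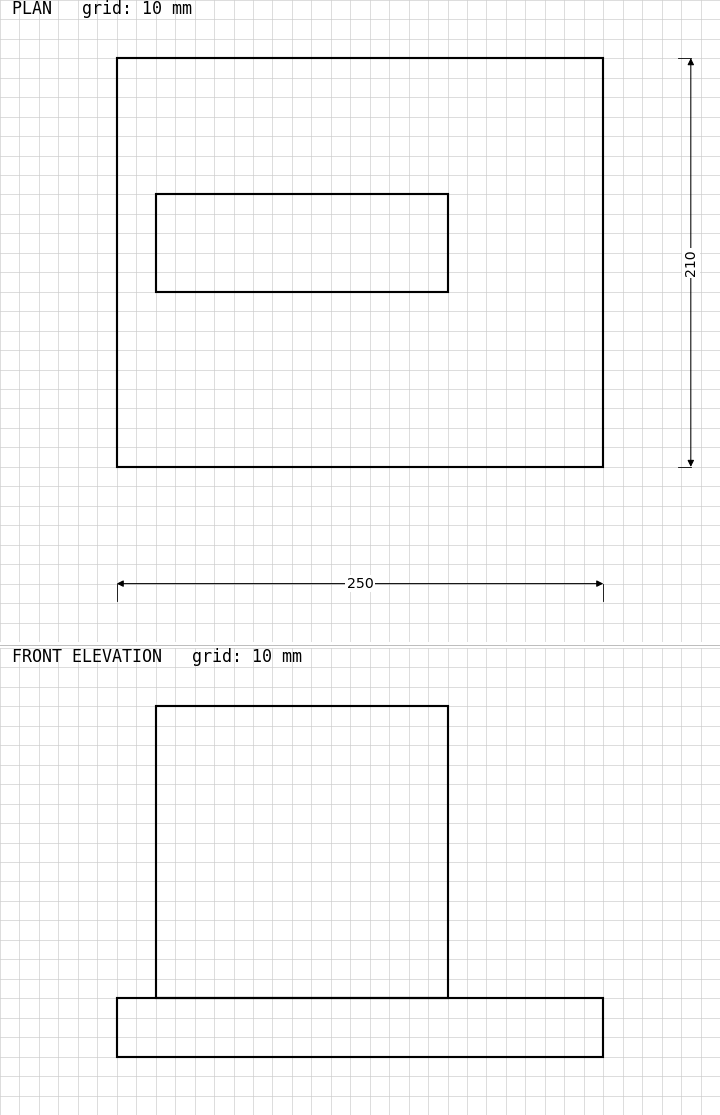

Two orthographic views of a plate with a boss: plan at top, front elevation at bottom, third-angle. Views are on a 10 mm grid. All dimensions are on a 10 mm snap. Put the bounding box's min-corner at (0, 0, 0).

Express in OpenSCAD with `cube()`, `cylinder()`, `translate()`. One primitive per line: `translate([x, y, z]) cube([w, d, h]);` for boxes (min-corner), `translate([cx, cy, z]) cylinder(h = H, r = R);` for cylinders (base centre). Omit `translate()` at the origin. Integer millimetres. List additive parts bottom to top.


cube([250, 210, 30]);
translate([20, 90, 30]) cube([150, 50, 150]);
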